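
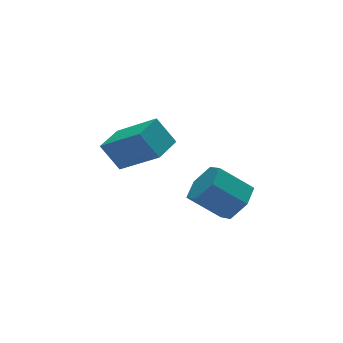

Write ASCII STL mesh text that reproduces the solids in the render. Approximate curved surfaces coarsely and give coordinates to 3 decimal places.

solid 
facet normal 0.661 -0.406 -0.631
outer loop
vertex 3.701 -2.195 -0.203
vertex 3.129 -2.005 -0.925
vertex 3.772 -1.375 -0.657
endloop
endfacet
facet normal 0.746 0.272 0.607
outer loop
vertex 3.701 -2.195 -0.203
vertex 3.772 -1.375 -0.657
vertex 2.643 -1.544 0.806
endloop
endfacet
facet normal 0.747 0.271 0.608
outer loop
vertex 2.643 -1.544 0.806
vertex 3.772 -1.375 -0.657
vertex 2.715 -0.724 0.352
endloop
endfacet
facet normal -0.661 0.407 0.631
outer loop
vertex 2.643 -1.544 0.806
vertex 2.715 -0.724 0.352
vertex 2.071 -1.355 0.085
endloop
endfacet
facet normal 0.661 -0.406 -0.631
outer loop
vertex 3.772 -1.375 -0.657
vertex 3.129 -2.005 -0.925
vertex 3.2 -1.185 -1.378
endloop
endfacet
facet normal 0.440 0.891 -0.114
outer loop
vertex 3.772 -1.375 -0.657
vertex 3.2 -1.185 -1.378
vertex 2.715 -0.724 0.352
endloop
endfacet
facet normal 0.439 0.891 -0.114
outer loop
vertex 2.715 -0.724 0.352
vertex 3.2 -1.185 -1.378
vertex 2.143 -0.535 -0.369
endloop
endfacet
facet normal -0.661 0.407 0.631
outer loop
vertex 2.715 -0.724 0.352
vertex 2.143 -0.535 -0.369
vertex 2.071 -1.355 0.085
endloop
endfacet
facet normal 0.661 -0.406 -0.631
outer loop
vertex 3.2 -1.185 -1.378
vertex 3.129 -2.005 -0.925
vertex 2.557 -1.816 -1.646
endloop
endfacet
facet normal -0.308 0.620 -0.722
outer loop
vertex 3.2 -1.185 -1.378
vertex 2.557 -1.816 -1.646
vertex 2.143 -0.535 -0.369
endloop
endfacet
facet normal -0.307 0.620 -0.722
outer loop
vertex 2.143 -0.535 -0.369
vertex 2.557 -1.816 -1.646
vertex 1.499 -1.165 -0.637
endloop
endfacet
facet normal -0.661 0.407 0.631
outer loop
vertex 2.143 -0.535 -0.369
vertex 1.499 -1.165 -0.637
vertex 2.071 -1.355 0.085
endloop
endfacet
facet normal 0.661 -0.407 -0.631
outer loop
vertex 2.557 -1.816 -1.646
vertex 3.129 -2.005 -0.925
vertex 2.485 -2.636 -1.192
endloop
endfacet
facet normal -0.746 -0.271 -0.608
outer loop
vertex 2.557 -1.816 -1.646
vertex 2.485 -2.636 -1.192
vertex 1.499 -1.165 -0.637
endloop
endfacet
facet normal -0.747 -0.271 -0.607
outer loop
vertex 1.499 -1.165 -0.637
vertex 2.485 -2.636 -1.192
vertex 1.428 -1.985 -0.183
endloop
endfacet
facet normal -0.661 0.406 0.631
outer loop
vertex 1.499 -1.165 -0.637
vertex 1.428 -1.985 -0.183
vertex 2.071 -1.355 0.085
endloop
endfacet
facet normal 0.661 -0.407 -0.631
outer loop
vertex 2.485 -2.636 -1.192
vertex 3.129 -2.005 -0.925
vertex 3.057 -2.825 -0.471
endloop
endfacet
facet normal -0.439 -0.891 0.115
outer loop
vertex 2.485 -2.636 -1.192
vertex 3.057 -2.825 -0.471
vertex 1.428 -1.985 -0.183
endloop
endfacet
facet normal -0.439 -0.891 0.114
outer loop
vertex 1.428 -1.985 -0.183
vertex 3.057 -2.825 -0.471
vertex 2.0 -2.175 0.538
endloop
endfacet
facet normal -0.661 0.406 0.631
outer loop
vertex 1.428 -1.985 -0.183
vertex 2.0 -2.175 0.538
vertex 2.071 -1.355 0.085
endloop
endfacet
facet normal 0.661 -0.407 -0.631
outer loop
vertex 3.057 -2.825 -0.471
vertex 3.129 -2.005 -0.925
vertex 3.701 -2.195 -0.203
endloop
endfacet
facet normal 0.307 -0.621 0.721
outer loop
vertex 3.057 -2.825 -0.471
vertex 3.701 -2.195 -0.203
vertex 2.0 -2.175 0.538
endloop
endfacet
facet normal 0.307 -0.620 0.722
outer loop
vertex 2.0 -2.175 0.538
vertex 3.701 -2.195 -0.203
vertex 2.643 -1.544 0.806
endloop
endfacet
facet normal -0.661 0.406 0.631
outer loop
vertex 2.0 -2.175 0.538
vertex 2.643 -1.544 0.806
vertex 2.071 -1.355 0.085
endloop
endfacet
facet normal -0.422 0.692 -0.585
outer loop
vertex -0.13 2.561 0.439
vertex 0.949 3.296 0.53
vertex 0.371 1.958 -0.636
endloop
endfacet
facet normal -0.824 -0.562 -0.069
outer loop
vertex 1.271 0.484 0.61
vertex -0.13 2.561 0.439
vertex 0.371 1.958 -0.636
endloop
endfacet
facet normal -0.423 0.692 -0.585
outer loop
vertex 0.371 1.958 -0.636
vertex 0.949 3.296 0.53
vertex 1.451 2.694 -0.545
endloop
endfacet
facet normal 0.377 -0.453 -0.808
outer loop
vertex 1.451 2.694 -0.545
vertex 1.271 0.484 0.61
vertex 0.371 1.958 -0.636
endloop
endfacet
facet normal -0.377 0.453 0.808
outer loop
vertex -0.13 2.561 0.439
vertex 1.849 1.822 1.776
vertex 0.949 3.296 0.53
endloop
endfacet
facet normal -0.824 -0.562 -0.070
outer loop
vertex 0.769 1.086 1.685
vertex -0.13 2.561 0.439
vertex 1.271 0.484 0.61
endloop
endfacet
facet normal -0.377 0.453 0.808
outer loop
vertex 0.769 1.086 1.685
vertex 1.849 1.822 1.776
vertex -0.13 2.561 0.439
endloop
endfacet
facet normal 0.824 0.562 0.070
outer loop
vertex 0.949 3.296 0.53
vertex 1.849 1.822 1.776
vertex 1.451 2.694 -0.545
endloop
endfacet
facet normal 0.377 -0.453 -0.808
outer loop
vertex 2.35 1.219 0.701
vertex 1.271 0.484 0.61
vertex 1.451 2.694 -0.545
endloop
endfacet
facet normal 0.825 0.561 0.069
outer loop
vertex 1.451 2.694 -0.545
vertex 1.849 1.822 1.776
vertex 2.35 1.219 0.701
endloop
endfacet
facet normal 0.422 -0.692 0.585
outer loop
vertex 2.35 1.219 0.701
vertex 0.769 1.086 1.685
vertex 1.271 0.484 0.61
endloop
endfacet
facet normal 0.422 -0.692 0.585
outer loop
vertex 1.849 1.822 1.776
vertex 0.769 1.086 1.685
vertex 2.35 1.219 0.701
endloop
endfacet

endsolid


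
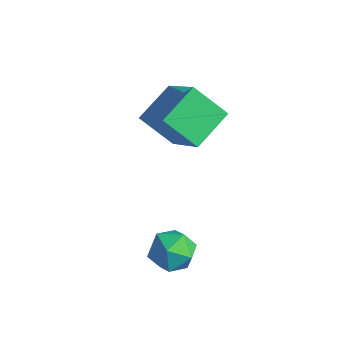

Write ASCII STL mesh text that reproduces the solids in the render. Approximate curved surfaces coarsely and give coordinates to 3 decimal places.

solid 
facet normal -0.640 -0.402 0.656
outer loop
vertex -2.069 1.221 0.614
vertex -2.295 2.547 1.206
vertex -3.613 1.543 -0.695
endloop
endfacet
facet normal 0.153 -0.902 -0.403
outer loop
vertex -2.705 2.113 -1.626
vertex -2.069 1.221 0.614
vertex -3.613 1.543 -0.695
endloop
endfacet
facet normal -0.640 -0.402 0.656
outer loop
vertex -3.613 1.543 -0.695
vertex -2.295 2.547 1.206
vertex -3.839 2.869 -0.103
endloop
endfacet
facet normal -0.753 0.157 -0.639
outer loop
vertex -3.839 2.869 -0.103
vertex -2.705 2.113 -1.626
vertex -3.613 1.543 -0.695
endloop
endfacet
facet normal 0.753 -0.157 0.639
outer loop
vertex -2.069 1.221 0.614
vertex -1.387 3.117 0.275
vertex -2.295 2.547 1.206
endloop
endfacet
facet normal 0.153 -0.902 -0.403
outer loop
vertex -1.161 1.791 -0.317
vertex -2.069 1.221 0.614
vertex -2.705 2.113 -1.626
endloop
endfacet
facet normal 0.753 -0.157 0.639
outer loop
vertex -1.161 1.791 -0.317
vertex -1.387 3.117 0.275
vertex -2.069 1.221 0.614
endloop
endfacet
facet normal -0.153 0.902 0.403
outer loop
vertex -2.295 2.547 1.206
vertex -1.387 3.117 0.275
vertex -3.839 2.869 -0.103
endloop
endfacet
facet normal -0.753 0.157 -0.639
outer loop
vertex -2.931 3.439 -1.034
vertex -2.705 2.113 -1.626
vertex -3.839 2.869 -0.103
endloop
endfacet
facet normal -0.153 0.902 0.403
outer loop
vertex -3.839 2.869 -0.103
vertex -1.387 3.117 0.275
vertex -2.931 3.439 -1.034
endloop
endfacet
facet normal 0.640 0.402 -0.656
outer loop
vertex -2.931 3.439 -1.034
vertex -1.161 1.791 -0.317
vertex -2.705 2.113 -1.626
endloop
endfacet
facet normal 0.640 0.402 -0.656
outer loop
vertex -1.387 3.117 0.275
vertex -1.161 1.791 -0.317
vertex -2.931 3.439 -1.034
endloop
endfacet
facet normal -0.839 0.443 -0.317
outer loop
vertex -0.185 0.228 -3.577
vertex -0.62 -0.331 -3.207
vertex -0.414 0.336 -2.819
endloop
endfacet
facet normal -0.317 0.921 -0.227
outer loop
vertex -0.185 0.228 -3.577
vertex -0.414 0.336 -2.819
vertex 0.327 0.535 -3.045
endloop
endfacet
facet normal 0.231 0.730 -0.644
outer loop
vertex -0.185 0.228 -3.577
vertex 0.327 0.535 -3.045
vertex 0.577 -0.01 -3.573
endloop
endfacet
facet normal 0.047 0.134 -0.990
outer loop
vertex -0.185 0.228 -3.577
vertex 0.577 -0.01 -3.573
vertex -0.008 -0.545 -3.673
endloop
endfacet
facet normal -0.615 -0.043 -0.788
outer loop
vertex -0.185 0.228 -3.577
vertex -0.008 -0.545 -3.673
vertex -0.62 -0.331 -3.207
endloop
endfacet
facet normal -0.100 0.886 0.453
outer loop
vertex 0.327 0.535 -3.045
vertex -0.414 0.336 -2.819
vertex 0.208 0.165 -2.347
endloop
endfacet
facet normal -0.945 0.113 0.308
outer loop
vertex -0.414 0.336 -2.819
vertex -0.62 -0.331 -3.207
vertex -0.377 -0.37 -2.447
endloop
endfacet
facet normal -0.582 -0.673 -0.456
outer loop
vertex -0.62 -0.331 -3.207
vertex -0.008 -0.545 -3.673
vertex -0.127 -0.915 -2.975
endloop
endfacet
facet normal 0.488 -0.387 -0.783
outer loop
vertex -0.008 -0.545 -3.673
vertex 0.577 -0.01 -3.573
vertex 0.614 -0.716 -3.201
endloop
endfacet
facet normal 0.787 0.576 -0.222
outer loop
vertex 0.577 -0.01 -3.573
vertex 0.327 0.535 -3.045
vertex 0.82 -0.049 -2.813
endloop
endfacet
facet normal -0.047 -0.134 0.990
outer loop
vertex 0.385 -0.608 -2.443
vertex 0.208 0.165 -2.347
vertex -0.377 -0.37 -2.447
endloop
endfacet
facet normal -0.231 -0.730 0.644
outer loop
vertex 0.385 -0.608 -2.443
vertex -0.377 -0.37 -2.447
vertex -0.127 -0.915 -2.975
endloop
endfacet
facet normal 0.317 -0.921 0.227
outer loop
vertex 0.385 -0.608 -2.443
vertex -0.127 -0.915 -2.975
vertex 0.614 -0.716 -3.201
endloop
endfacet
facet normal 0.839 -0.443 0.317
outer loop
vertex 0.385 -0.608 -2.443
vertex 0.614 -0.716 -3.201
vertex 0.82 -0.049 -2.813
endloop
endfacet
facet normal 0.615 0.043 0.788
outer loop
vertex 0.385 -0.608 -2.443
vertex 0.82 -0.049 -2.813
vertex 0.208 0.165 -2.347
endloop
endfacet
facet normal -0.488 0.387 0.783
outer loop
vertex -0.377 -0.37 -2.447
vertex 0.208 0.165 -2.347
vertex -0.414 0.336 -2.819
endloop
endfacet
facet normal -0.787 -0.576 0.222
outer loop
vertex -0.127 -0.915 -2.975
vertex -0.377 -0.37 -2.447
vertex -0.62 -0.331 -3.207
endloop
endfacet
facet normal 0.100 -0.886 -0.453
outer loop
vertex 0.614 -0.716 -3.201
vertex -0.127 -0.915 -2.975
vertex -0.008 -0.545 -3.673
endloop
endfacet
facet normal 0.945 -0.113 -0.308
outer loop
vertex 0.82 -0.049 -2.813
vertex 0.614 -0.716 -3.201
vertex 0.577 -0.01 -3.573
endloop
endfacet
facet normal 0.582 0.673 0.456
outer loop
vertex 0.208 0.165 -2.347
vertex 0.82 -0.049 -2.813
vertex 0.327 0.535 -3.045
endloop
endfacet

endsolid


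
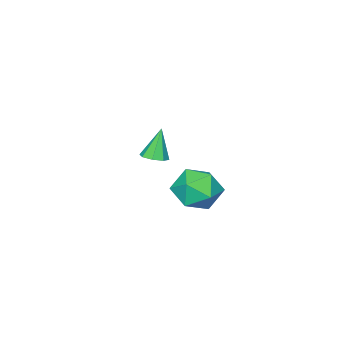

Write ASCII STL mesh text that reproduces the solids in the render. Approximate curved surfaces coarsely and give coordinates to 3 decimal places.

solid 
facet normal 0.339 0.063 -0.939
outer loop
vertex 2.075 0.202 3.332
vertex 1.638 -0.116 3.153
vertex 1.728 0.442 3.223
endloop
endfacet
facet normal 0.350 0.757 0.552
outer loop
vertex 2.075 0.202 3.332
vertex 1.728 0.442 3.223
vertex 1.162 -0.204 4.467
endloop
endfacet
facet normal 0.340 0.063 -0.938
outer loop
vertex 1.728 0.442 3.223
vertex 1.638 -0.116 3.153
vertex 1.328 0.355 3.072
endloop
endfacet
facet normal -0.315 0.893 0.320
outer loop
vertex 1.728 0.442 3.223
vertex 1.328 0.355 3.072
vertex 1.162 -0.204 4.467
endloop
endfacet
facet normal 0.339 0.062 -0.939
outer loop
vertex 1.328 0.355 3.072
vertex 1.638 -0.116 3.153
vertex 1.109 -0.008 2.969
endloop
endfacet
facet normal -0.864 0.494 0.095
outer loop
vertex 1.328 0.355 3.072
vertex 1.109 -0.008 2.969
vertex 1.162 -0.204 4.467
endloop
endfacet
facet normal 0.339 0.061 -0.939
outer loop
vertex 1.109 -0.008 2.969
vertex 1.638 -0.116 3.153
vertex 1.2 -0.435 2.974
endloop
endfacet
facet normal -0.978 -0.208 0.007
outer loop
vertex 1.109 -0.008 2.969
vertex 1.2 -0.435 2.974
vertex 1.162 -0.204 4.467
endloop
endfacet
facet normal 0.338 0.063 -0.939
outer loop
vertex 1.2 -0.435 2.974
vertex 1.638 -0.116 3.153
vertex 1.547 -0.675 3.083
endloop
endfacet
facet normal -0.588 -0.801 0.109
outer loop
vertex 1.2 -0.435 2.974
vertex 1.547 -0.675 3.083
vertex 1.162 -0.204 4.467
endloop
endfacet
facet normal 0.340 0.062 -0.938
outer loop
vertex 1.547 -0.675 3.083
vertex 1.638 -0.116 3.153
vertex 1.948 -0.588 3.234
endloop
endfacet
facet normal 0.075 -0.937 0.340
outer loop
vertex 1.547 -0.675 3.083
vertex 1.948 -0.588 3.234
vertex 1.162 -0.204 4.467
endloop
endfacet
facet normal 0.340 0.062 -0.938
outer loop
vertex 1.948 -0.588 3.234
vertex 1.638 -0.116 3.153
vertex 2.166 -0.225 3.337
endloop
endfacet
facet normal 0.626 -0.536 0.566
outer loop
vertex 1.948 -0.588 3.234
vertex 2.166 -0.225 3.337
vertex 1.162 -0.204 4.467
endloop
endfacet
facet normal 0.340 0.061 -0.939
outer loop
vertex 2.166 -0.225 3.337
vertex 1.638 -0.116 3.153
vertex 2.075 0.202 3.332
endloop
endfacet
facet normal 0.739 0.165 0.653
outer loop
vertex 2.166 -0.225 3.337
vertex 2.075 0.202 3.332
vertex 1.162 -0.204 4.467
endloop
endfacet
facet normal 0.341 0.666 0.663
outer loop
vertex -2.128 -0.716 -1.009
vertex -2.723 -1.255 -0.162
vertex -1.627 -1.578 -0.401
endloop
endfacet
facet normal 0.812 0.568 0.137
outer loop
vertex -2.128 -0.716 -1.009
vertex -1.627 -1.578 -0.401
vertex -1.477 -1.514 -1.557
endloop
endfacet
facet normal 0.490 0.728 -0.479
outer loop
vertex -2.128 -0.716 -1.009
vertex -1.477 -1.514 -1.557
vertex -2.479 -1.153 -2.032
endloop
endfacet
facet normal -0.180 0.925 -0.334
outer loop
vertex -2.128 -0.716 -1.009
vertex -2.479 -1.153 -2.032
vertex -3.25 -0.992 -1.17
endloop
endfacet
facet normal -0.272 0.887 0.373
outer loop
vertex -2.128 -0.716 -1.009
vertex -3.25 -0.992 -1.17
vertex -2.723 -1.255 -0.162
endloop
endfacet
facet normal 0.985 -0.125 0.121
outer loop
vertex -1.477 -1.514 -1.557
vertex -1.627 -1.578 -0.401
vertex -1.67 -2.548 -1.05
endloop
endfacet
facet normal 0.222 0.033 0.974
outer loop
vertex -1.627 -1.578 -0.401
vertex -2.723 -1.255 -0.162
vertex -2.441 -2.387 -0.188
endloop
endfacet
facet normal -0.770 0.391 0.504
outer loop
vertex -2.723 -1.255 -0.162
vertex -3.25 -0.992 -1.17
vertex -3.443 -2.026 -0.663
endloop
endfacet
facet normal -0.620 0.455 -0.639
outer loop
vertex -3.25 -0.992 -1.17
vertex -2.479 -1.153 -2.032
vertex -3.293 -1.962 -1.819
endloop
endfacet
facet normal 0.464 0.136 -0.875
outer loop
vertex -2.479 -1.153 -2.032
vertex -1.477 -1.514 -1.557
vertex -2.197 -2.285 -2.058
endloop
endfacet
facet normal 0.180 -0.925 0.334
outer loop
vertex -2.792 -2.824 -1.211
vertex -1.67 -2.548 -1.05
vertex -2.441 -2.387 -0.188
endloop
endfacet
facet normal -0.490 -0.728 0.479
outer loop
vertex -2.792 -2.824 -1.211
vertex -2.441 -2.387 -0.188
vertex -3.443 -2.026 -0.663
endloop
endfacet
facet normal -0.812 -0.568 -0.137
outer loop
vertex -2.792 -2.824 -1.211
vertex -3.443 -2.026 -0.663
vertex -3.293 -1.962 -1.819
endloop
endfacet
facet normal -0.341 -0.666 -0.663
outer loop
vertex -2.792 -2.824 -1.211
vertex -3.293 -1.962 -1.819
vertex -2.197 -2.285 -2.058
endloop
endfacet
facet normal 0.272 -0.887 -0.373
outer loop
vertex -2.792 -2.824 -1.211
vertex -2.197 -2.285 -2.058
vertex -1.67 -2.548 -1.05
endloop
endfacet
facet normal 0.620 -0.455 0.639
outer loop
vertex -2.441 -2.387 -0.188
vertex -1.67 -2.548 -1.05
vertex -1.627 -1.578 -0.401
endloop
endfacet
facet normal -0.464 -0.136 0.875
outer loop
vertex -3.443 -2.026 -0.663
vertex -2.441 -2.387 -0.188
vertex -2.723 -1.255 -0.162
endloop
endfacet
facet normal -0.985 0.125 -0.121
outer loop
vertex -3.293 -1.962 -1.819
vertex -3.443 -2.026 -0.663
vertex -3.25 -0.992 -1.17
endloop
endfacet
facet normal -0.222 -0.033 -0.974
outer loop
vertex -2.197 -2.285 -2.058
vertex -3.293 -1.962 -1.819
vertex -2.479 -1.153 -2.032
endloop
endfacet
facet normal 0.770 -0.391 -0.504
outer loop
vertex -1.67 -2.548 -1.05
vertex -2.197 -2.285 -2.058
vertex -1.477 -1.514 -1.557
endloop
endfacet

endsolid


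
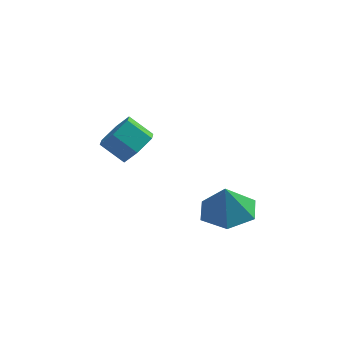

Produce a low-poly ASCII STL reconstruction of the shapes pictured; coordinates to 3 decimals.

solid 
facet normal 0.767 -0.190 -0.612
outer loop
vertex -2.516 -0.422 2.991
vertex -2.969 -0.292 2.383
vertex -2.573 0.288 2.699
endloop
endfacet
facet normal 0.637 0.337 0.694
outer loop
vertex -2.516 -0.422 2.991
vertex -2.573 0.288 2.699
vertex -3.338 -0.218 3.646
endloop
endfacet
facet normal 0.637 0.337 0.694
outer loop
vertex -3.338 -0.218 3.646
vertex -2.573 0.288 2.699
vertex -3.395 0.492 3.354
endloop
endfacet
facet normal -0.768 0.190 0.612
outer loop
vertex -3.338 -0.218 3.646
vertex -3.395 0.492 3.354
vertex -3.791 -0.088 3.037
endloop
endfacet
facet normal 0.768 -0.191 -0.612
outer loop
vertex -2.573 0.288 2.699
vertex -2.969 -0.292 2.383
vertex -3.026 0.418 2.09
endloop
endfacet
facet normal 0.254 0.967 0.018
outer loop
vertex -2.573 0.288 2.699
vertex -3.026 0.418 2.09
vertex -3.395 0.492 3.354
endloop
endfacet
facet normal 0.254 0.967 0.018
outer loop
vertex -3.395 0.492 3.354
vertex -3.026 0.418 2.09
vertex -3.848 0.622 2.745
endloop
endfacet
facet normal -0.768 0.190 0.612
outer loop
vertex -3.395 0.492 3.354
vertex -3.848 0.622 2.745
vertex -3.791 -0.088 3.037
endloop
endfacet
facet normal 0.768 -0.191 -0.612
outer loop
vertex -3.026 0.418 2.09
vertex -2.969 -0.292 2.383
vertex -3.422 -0.162 1.774
endloop
endfacet
facet normal -0.383 0.630 -0.676
outer loop
vertex -3.026 0.418 2.09
vertex -3.422 -0.162 1.774
vertex -3.848 0.622 2.745
endloop
endfacet
facet normal -0.383 0.630 -0.676
outer loop
vertex -3.848 0.622 2.745
vertex -3.422 -0.162 1.774
vertex -4.244 0.042 2.429
endloop
endfacet
facet normal -0.767 0.190 0.612
outer loop
vertex -3.848 0.622 2.745
vertex -4.244 0.042 2.429
vertex -3.791 -0.088 3.037
endloop
endfacet
facet normal 0.768 -0.190 -0.612
outer loop
vertex -3.422 -0.162 1.774
vertex -2.969 -0.292 2.383
vertex -3.365 -0.872 2.066
endloop
endfacet
facet normal -0.637 -0.337 -0.694
outer loop
vertex -3.422 -0.162 1.774
vertex -3.365 -0.872 2.066
vertex -4.244 0.042 2.429
endloop
endfacet
facet normal -0.637 -0.337 -0.694
outer loop
vertex -4.244 0.042 2.429
vertex -3.365 -0.872 2.066
vertex -4.187 -0.668 2.721
endloop
endfacet
facet normal -0.767 0.190 0.612
outer loop
vertex -4.244 0.042 2.429
vertex -4.187 -0.668 2.721
vertex -3.791 -0.088 3.037
endloop
endfacet
facet normal 0.768 -0.190 -0.612
outer loop
vertex -3.365 -0.872 2.066
vertex -2.969 -0.292 2.383
vertex -2.912 -1.002 2.675
endloop
endfacet
facet normal -0.254 -0.967 -0.018
outer loop
vertex -3.365 -0.872 2.066
vertex -2.912 -1.002 2.675
vertex -4.187 -0.668 2.721
endloop
endfacet
facet normal -0.254 -0.967 -0.018
outer loop
vertex -4.187 -0.668 2.721
vertex -2.912 -1.002 2.675
vertex -3.734 -0.798 3.33
endloop
endfacet
facet normal -0.768 0.191 0.612
outer loop
vertex -4.187 -0.668 2.721
vertex -3.734 -0.798 3.33
vertex -3.791 -0.088 3.037
endloop
endfacet
facet normal 0.767 -0.190 -0.612
outer loop
vertex -2.912 -1.002 2.675
vertex -2.969 -0.292 2.383
vertex -2.516 -0.422 2.991
endloop
endfacet
facet normal 0.383 -0.630 0.676
outer loop
vertex -2.912 -1.002 2.675
vertex -2.516 -0.422 2.991
vertex -3.734 -0.798 3.33
endloop
endfacet
facet normal 0.383 -0.630 0.676
outer loop
vertex -3.734 -0.798 3.33
vertex -2.516 -0.422 2.991
vertex -3.338 -0.218 3.646
endloop
endfacet
facet normal -0.768 0.191 0.612
outer loop
vertex -3.734 -0.798 3.33
vertex -3.338 -0.218 3.646
vertex -3.791 -0.088 3.037
endloop
endfacet
facet normal 0.074 0.152 -0.986
outer loop
vertex 1.081 -3.384 1.631
vertex 0.213 -2.951 1.633
vertex 1.016 -2.426 1.774
endloop
endfacet
facet normal 0.766 -0.044 0.642
outer loop
vertex 1.081 -3.384 1.631
vertex 1.016 -2.426 1.774
vertex 0.127 -3.129 2.787
endloop
endfacet
facet normal 0.074 0.152 -0.986
outer loop
vertex 1.016 -2.426 1.774
vertex 0.213 -2.951 1.633
vertex 0.148 -1.994 1.776
endloop
endfacet
facet normal 0.314 0.628 0.712
outer loop
vertex 1.016 -2.426 1.774
vertex 0.148 -1.994 1.776
vertex 0.127 -3.129 2.787
endloop
endfacet
facet normal 0.074 0.152 -0.986
outer loop
vertex 0.148 -1.994 1.776
vertex 0.213 -2.951 1.633
vertex -0.655 -2.519 1.635
endloop
endfacet
facet normal -0.494 0.583 0.644
outer loop
vertex 0.148 -1.994 1.776
vertex -0.655 -2.519 1.635
vertex 0.127 -3.129 2.787
endloop
endfacet
facet normal 0.073 0.151 -0.986
outer loop
vertex -0.655 -2.519 1.635
vertex 0.213 -2.951 1.633
vertex -0.591 -3.476 1.493
endloop
endfacet
facet normal -0.851 -0.132 0.508
outer loop
vertex -0.655 -2.519 1.635
vertex -0.591 -3.476 1.493
vertex 0.127 -3.129 2.787
endloop
endfacet
facet normal 0.073 0.151 -0.986
outer loop
vertex -0.591 -3.476 1.493
vertex 0.213 -2.951 1.633
vertex 0.278 -3.909 1.491
endloop
endfacet
facet normal -0.400 -0.805 0.438
outer loop
vertex -0.591 -3.476 1.493
vertex 0.278 -3.909 1.491
vertex 0.127 -3.129 2.787
endloop
endfacet
facet normal 0.073 0.151 -0.986
outer loop
vertex 0.278 -3.909 1.491
vertex 0.213 -2.951 1.633
vertex 1.081 -3.384 1.631
endloop
endfacet
facet normal 0.409 -0.760 0.505
outer loop
vertex 0.278 -3.909 1.491
vertex 1.081 -3.384 1.631
vertex 0.127 -3.129 2.787
endloop
endfacet

endsolid


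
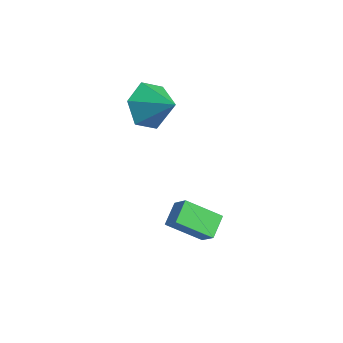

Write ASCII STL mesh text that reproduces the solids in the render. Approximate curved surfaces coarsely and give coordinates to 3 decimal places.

solid 
facet normal -0.641 0.053 -0.766
outer loop
vertex 0.158 0.969 -3.649
vertex 1.033 1.759 -4.326
vertex 0.518 0.27 -3.999
endloop
endfacet
facet normal -0.644 -0.581 0.498
outer loop
vertex 1.107 0.221 -3.294
vertex 0.158 0.969 -3.649
vertex 0.518 0.27 -3.999
endloop
endfacet
facet normal -0.641 0.053 -0.766
outer loop
vertex 0.518 0.27 -3.999
vertex 1.033 1.759 -4.326
vertex 1.393 1.061 -4.676
endloop
endfacet
facet normal 0.419 -0.812 -0.407
outer loop
vertex 1.393 1.061 -4.676
vertex 1.107 0.221 -3.294
vertex 0.518 0.27 -3.999
endloop
endfacet
facet normal -0.419 0.812 0.406
outer loop
vertex 0.158 0.969 -3.649
vertex 1.622 1.71 -3.621
vertex 1.033 1.759 -4.326
endloop
endfacet
facet normal -0.644 -0.581 0.497
outer loop
vertex 0.747 0.919 -2.944
vertex 0.158 0.969 -3.649
vertex 1.107 0.221 -3.294
endloop
endfacet
facet normal -0.419 0.812 0.407
outer loop
vertex 0.747 0.919 -2.944
vertex 1.622 1.71 -3.621
vertex 0.158 0.969 -3.649
endloop
endfacet
facet normal 0.644 0.581 -0.497
outer loop
vertex 1.033 1.759 -4.326
vertex 1.622 1.71 -3.621
vertex 1.393 1.061 -4.676
endloop
endfacet
facet normal 0.418 -0.812 -0.407
outer loop
vertex 1.982 1.011 -3.971
vertex 1.107 0.221 -3.294
vertex 1.393 1.061 -4.676
endloop
endfacet
facet normal 0.644 0.581 -0.497
outer loop
vertex 1.393 1.061 -4.676
vertex 1.622 1.71 -3.621
vertex 1.982 1.011 -3.971
endloop
endfacet
facet normal 0.641 -0.053 0.766
outer loop
vertex 1.982 1.011 -3.971
vertex 0.747 0.919 -2.944
vertex 1.107 0.221 -3.294
endloop
endfacet
facet normal 0.641 -0.053 0.766
outer loop
vertex 1.622 1.71 -3.621
vertex 0.747 0.919 -2.944
vertex 1.982 1.011 -3.971
endloop
endfacet
facet normal -0.810 -0.179 -0.558
outer loop
vertex -1.08 1.282 -0.875
vertex -1.604 1.407 -0.155
vertex -1.394 2.104 -0.683
endloop
endfacet
facet normal 0.826 0.407 -0.391
outer loop
vertex -1.08 1.282 -0.875
vertex -1.394 2.104 -0.683
vertex -0.576 1.633 0.555
endloop
endfacet
facet normal -0.810 -0.179 -0.558
outer loop
vertex -1.394 2.104 -0.683
vertex -1.604 1.407 -0.155
vertex -1.918 2.228 0.038
endloop
endfacet
facet normal 0.368 0.924 0.108
outer loop
vertex -1.394 2.104 -0.683
vertex -1.918 2.228 0.038
vertex -0.576 1.633 0.555
endloop
endfacet
facet normal -0.810 -0.178 -0.559
outer loop
vertex -1.918 2.228 0.038
vertex -1.604 1.407 -0.155
vertex -2.129 1.531 0.566
endloop
endfacet
facet normal -0.034 0.610 0.792
outer loop
vertex -1.918 2.228 0.038
vertex -2.129 1.531 0.566
vertex -0.576 1.633 0.555
endloop
endfacet
facet normal -0.810 -0.179 -0.559
outer loop
vertex -2.129 1.531 0.566
vertex -1.604 1.407 -0.155
vertex -1.815 0.71 0.374
endloop
endfacet
facet normal 0.021 -0.220 0.975
outer loop
vertex -2.129 1.531 0.566
vertex -1.815 0.71 0.374
vertex -0.576 1.633 0.555
endloop
endfacet
facet normal -0.810 -0.178 -0.558
outer loop
vertex -1.815 0.71 0.374
vertex -1.604 1.407 -0.155
vertex -1.291 0.585 -0.347
endloop
endfacet
facet normal 0.479 -0.737 0.476
outer loop
vertex -1.815 0.71 0.374
vertex -1.291 0.585 -0.347
vertex -0.576 1.633 0.555
endloop
endfacet
facet normal -0.810 -0.178 -0.559
outer loop
vertex -1.291 0.585 -0.347
vertex -1.604 1.407 -0.155
vertex -1.08 1.282 -0.875
endloop
endfacet
facet normal 0.882 -0.424 -0.207
outer loop
vertex -1.291 0.585 -0.347
vertex -1.08 1.282 -0.875
vertex -0.576 1.633 0.555
endloop
endfacet

endsolid


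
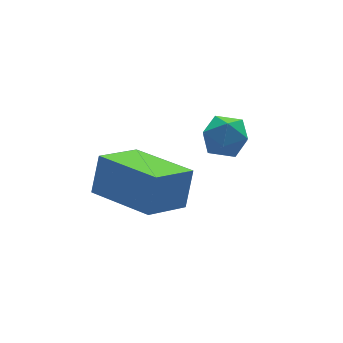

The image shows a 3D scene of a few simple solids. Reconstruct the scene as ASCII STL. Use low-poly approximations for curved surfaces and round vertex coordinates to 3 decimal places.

solid 
facet normal -0.882 -0.236 0.409
outer loop
vertex -1.941 0.655 0.643
vertex -2.494 2.262 0.379
vertex -2.297 0.38 -0.284
endloop
endfacet
facet normal 0.322 -0.934 0.154
outer loop
vertex -1.186 0.678 -0.799
vertex -1.941 0.655 0.643
vertex -2.297 0.38 -0.284
endloop
endfacet
facet normal -0.882 -0.236 0.409
outer loop
vertex -2.297 0.38 -0.284
vertex -2.494 2.262 0.379
vertex -2.85 1.987 -0.548
endloop
endfacet
facet normal -0.346 -0.267 -0.900
outer loop
vertex -2.85 1.987 -0.548
vertex -1.186 0.678 -0.799
vertex -2.297 0.38 -0.284
endloop
endfacet
facet normal 0.346 0.267 0.900
outer loop
vertex -1.941 0.655 0.643
vertex -1.383 2.56 -0.136
vertex -2.494 2.262 0.379
endloop
endfacet
facet normal 0.322 -0.934 0.154
outer loop
vertex -0.83 0.953 0.128
vertex -1.941 0.655 0.643
vertex -1.186 0.678 -0.799
endloop
endfacet
facet normal 0.346 0.267 0.900
outer loop
vertex -0.83 0.953 0.128
vertex -1.383 2.56 -0.136
vertex -1.941 0.655 0.643
endloop
endfacet
facet normal -0.322 0.934 -0.154
outer loop
vertex -2.494 2.262 0.379
vertex -1.383 2.56 -0.136
vertex -2.85 1.987 -0.548
endloop
endfacet
facet normal -0.346 -0.267 -0.900
outer loop
vertex -1.739 2.285 -1.063
vertex -1.186 0.678 -0.799
vertex -2.85 1.987 -0.548
endloop
endfacet
facet normal -0.322 0.934 -0.154
outer loop
vertex -2.85 1.987 -0.548
vertex -1.383 2.56 -0.136
vertex -1.739 2.285 -1.063
endloop
endfacet
facet normal 0.882 0.236 -0.409
outer loop
vertex -1.739 2.285 -1.063
vertex -0.83 0.953 0.128
vertex -1.186 0.678 -0.799
endloop
endfacet
facet normal 0.882 0.236 -0.409
outer loop
vertex -1.383 2.56 -0.136
vertex -0.83 0.953 0.128
vertex -1.739 2.285 -1.063
endloop
endfacet
facet normal -0.376 0.311 0.873
outer loop
vertex -0.126 1.723 0.58
vertex 0.362 1.463 0.883
vertex 0.397 2.06 0.685
endloop
endfacet
facet normal -0.556 0.756 0.345
outer loop
vertex -0.126 1.723 0.58
vertex 0.397 2.06 0.685
vertex 0.103 2.098 0.128
endloop
endfacet
facet normal -0.913 0.380 -0.147
outer loop
vertex -0.126 1.723 0.58
vertex 0.103 2.098 0.128
vertex -0.113 1.523 -0.018
endloop
endfacet
facet normal -0.952 -0.296 0.078
outer loop
vertex -0.126 1.723 0.58
vertex -0.113 1.523 -0.018
vertex 0.047 1.131 0.449
endloop
endfacet
facet normal -0.620 -0.338 0.708
outer loop
vertex -0.126 1.723 0.58
vertex 0.047 1.131 0.449
vertex 0.362 1.463 0.883
endloop
endfacet
facet normal 0.044 0.998 0.045
outer loop
vertex 0.103 2.098 0.128
vertex 0.397 2.06 0.685
vertex 0.733 2.069 0.151
endloop
endfacet
facet normal 0.337 0.279 0.899
outer loop
vertex 0.397 2.06 0.685
vertex 0.362 1.463 0.883
vertex 0.893 1.677 0.618
endloop
endfacet
facet normal -0.059 -0.772 0.633
outer loop
vertex 0.362 1.463 0.883
vertex 0.047 1.131 0.449
vertex 0.677 1.102 0.472
endloop
endfacet
facet normal -0.596 -0.704 -0.387
outer loop
vertex 0.047 1.131 0.449
vertex -0.113 1.523 -0.018
vertex 0.383 1.14 -0.085
endloop
endfacet
facet normal -0.532 0.391 -0.751
outer loop
vertex -0.113 1.523 -0.018
vertex 0.103 2.098 0.128
vertex 0.418 1.737 -0.283
endloop
endfacet
facet normal 0.952 0.296 -0.078
outer loop
vertex 0.906 1.477 0.02
vertex 0.733 2.069 0.151
vertex 0.893 1.677 0.618
endloop
endfacet
facet normal 0.913 -0.380 0.147
outer loop
vertex 0.906 1.477 0.02
vertex 0.893 1.677 0.618
vertex 0.677 1.102 0.472
endloop
endfacet
facet normal 0.556 -0.756 -0.345
outer loop
vertex 0.906 1.477 0.02
vertex 0.677 1.102 0.472
vertex 0.383 1.14 -0.085
endloop
endfacet
facet normal 0.376 -0.311 -0.873
outer loop
vertex 0.906 1.477 0.02
vertex 0.383 1.14 -0.085
vertex 0.418 1.737 -0.283
endloop
endfacet
facet normal 0.620 0.338 -0.708
outer loop
vertex 0.906 1.477 0.02
vertex 0.418 1.737 -0.283
vertex 0.733 2.069 0.151
endloop
endfacet
facet normal 0.596 0.704 0.387
outer loop
vertex 0.893 1.677 0.618
vertex 0.733 2.069 0.151
vertex 0.397 2.06 0.685
endloop
endfacet
facet normal 0.532 -0.391 0.751
outer loop
vertex 0.677 1.102 0.472
vertex 0.893 1.677 0.618
vertex 0.362 1.463 0.883
endloop
endfacet
facet normal -0.044 -0.998 -0.045
outer loop
vertex 0.383 1.14 -0.085
vertex 0.677 1.102 0.472
vertex 0.047 1.131 0.449
endloop
endfacet
facet normal -0.337 -0.279 -0.899
outer loop
vertex 0.418 1.737 -0.283
vertex 0.383 1.14 -0.085
vertex -0.113 1.523 -0.018
endloop
endfacet
facet normal 0.059 0.772 -0.633
outer loop
vertex 0.733 2.069 0.151
vertex 0.418 1.737 -0.283
vertex 0.103 2.098 0.128
endloop
endfacet

endsolid


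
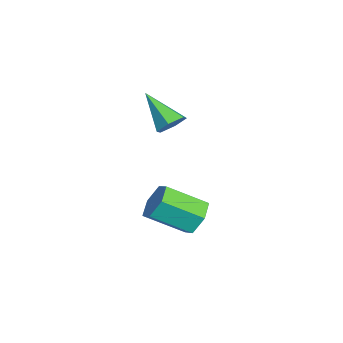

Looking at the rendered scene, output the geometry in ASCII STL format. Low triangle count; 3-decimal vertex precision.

solid 
facet normal 0.520 0.554 -0.650
outer loop
vertex -2.814 1.317 0.976
vertex -3.356 1.425 0.634
vertex -3.188 1.83 1.114
endloop
endfacet
facet normal 0.437 0.077 0.896
outer loop
vertex -2.814 1.317 0.976
vertex -3.188 1.83 1.114
vertex -4.244 0.475 1.746
endloop
endfacet
facet normal 0.518 0.556 -0.650
outer loop
vertex -3.188 1.83 1.114
vertex -3.356 1.425 0.634
vertex -3.731 1.937 0.773
endloop
endfacet
facet normal -0.337 0.601 0.725
outer loop
vertex -3.188 1.83 1.114
vertex -3.731 1.937 0.773
vertex -4.244 0.475 1.746
endloop
endfacet
facet normal 0.518 0.556 -0.650
outer loop
vertex -3.731 1.937 0.773
vertex -3.356 1.425 0.634
vertex -3.899 1.532 0.293
endloop
endfacet
facet normal -0.936 0.350 0.032
outer loop
vertex -3.731 1.937 0.773
vertex -3.899 1.532 0.293
vertex -4.244 0.475 1.746
endloop
endfacet
facet normal 0.518 0.556 -0.650
outer loop
vertex -3.899 1.532 0.293
vertex -3.356 1.425 0.634
vertex -3.524 1.02 0.154
endloop
endfacet
facet normal -0.761 -0.425 -0.490
outer loop
vertex -3.899 1.532 0.293
vertex -3.524 1.02 0.154
vertex -4.244 0.475 1.746
endloop
endfacet
facet normal 0.520 0.555 -0.650
outer loop
vertex -3.524 1.02 0.154
vertex -3.356 1.425 0.634
vertex -2.981 0.912 0.496
endloop
endfacet
facet normal 0.012 -0.948 -0.319
outer loop
vertex -3.524 1.02 0.154
vertex -2.981 0.912 0.496
vertex -4.244 0.475 1.746
endloop
endfacet
facet normal 0.520 0.555 -0.649
outer loop
vertex -2.981 0.912 0.496
vertex -3.356 1.425 0.634
vertex -2.814 1.317 0.976
endloop
endfacet
facet normal 0.612 -0.696 0.375
outer loop
vertex -2.981 0.912 0.496
vertex -2.814 1.317 0.976
vertex -4.244 0.475 1.746
endloop
endfacet
facet normal -0.044 0.859 -0.510
outer loop
vertex -1.541 2.591 -3.008
vertex -2.208 2.323 -3.402
vertex -2.286 2.737 -2.698
endloop
endfacet
facet normal 0.416 0.480 0.772
outer loop
vertex -1.541 2.591 -3.008
vertex -2.286 2.737 -2.698
vertex -1.464 1.105 -2.125
endloop
endfacet
facet normal 0.416 0.480 0.772
outer loop
vertex -1.464 1.105 -2.125
vertex -2.286 2.737 -2.698
vertex -2.209 1.251 -1.815
endloop
endfacet
facet normal 0.044 -0.859 0.511
outer loop
vertex -1.464 1.105 -2.125
vertex -2.209 1.251 -1.815
vertex -2.132 0.837 -2.518
endloop
endfacet
facet normal -0.045 0.859 -0.510
outer loop
vertex -2.286 2.737 -2.698
vertex -2.208 2.323 -3.402
vertex -2.953 2.469 -3.091
endloop
endfacet
facet normal -0.579 0.394 0.714
outer loop
vertex -2.286 2.737 -2.698
vertex -2.953 2.469 -3.091
vertex -2.209 1.251 -1.815
endloop
endfacet
facet normal -0.579 0.394 0.714
outer loop
vertex -2.209 1.251 -1.815
vertex -2.953 2.469 -3.091
vertex -2.876 0.983 -2.208
endloop
endfacet
facet normal 0.044 -0.859 0.511
outer loop
vertex -2.209 1.251 -1.815
vertex -2.876 0.983 -2.208
vertex -2.132 0.837 -2.518
endloop
endfacet
facet normal -0.045 0.859 -0.510
outer loop
vertex -2.953 2.469 -3.091
vertex -2.208 2.323 -3.402
vertex -2.876 2.055 -3.795
endloop
endfacet
facet normal -0.995 -0.086 -0.058
outer loop
vertex -2.953 2.469 -3.091
vertex -2.876 2.055 -3.795
vertex -2.876 0.983 -2.208
endloop
endfacet
facet normal -0.995 -0.086 -0.058
outer loop
vertex -2.876 0.983 -2.208
vertex -2.876 2.055 -3.795
vertex -2.799 0.569 -2.912
endloop
endfacet
facet normal 0.044 -0.859 0.510
outer loop
vertex -2.876 0.983 -2.208
vertex -2.799 0.569 -2.912
vertex -2.132 0.837 -2.518
endloop
endfacet
facet normal -0.044 0.859 -0.511
outer loop
vertex -2.876 2.055 -3.795
vertex -2.208 2.323 -3.402
vertex -2.131 1.909 -4.105
endloop
endfacet
facet normal -0.416 -0.480 -0.772
outer loop
vertex -2.876 2.055 -3.795
vertex -2.131 1.909 -4.105
vertex -2.799 0.569 -2.912
endloop
endfacet
facet normal -0.416 -0.480 -0.772
outer loop
vertex -2.799 0.569 -2.912
vertex -2.131 1.909 -4.105
vertex -2.054 0.423 -3.222
endloop
endfacet
facet normal 0.044 -0.859 0.510
outer loop
vertex -2.799 0.569 -2.912
vertex -2.054 0.423 -3.222
vertex -2.132 0.837 -2.518
endloop
endfacet
facet normal -0.044 0.859 -0.511
outer loop
vertex -2.131 1.909 -4.105
vertex -2.208 2.323 -3.402
vertex -1.464 2.177 -3.712
endloop
endfacet
facet normal 0.579 -0.394 -0.714
outer loop
vertex -2.131 1.909 -4.105
vertex -1.464 2.177 -3.712
vertex -2.054 0.423 -3.222
endloop
endfacet
facet normal 0.579 -0.394 -0.714
outer loop
vertex -2.054 0.423 -3.222
vertex -1.464 2.177 -3.712
vertex -1.387 0.691 -2.829
endloop
endfacet
facet normal 0.045 -0.859 0.510
outer loop
vertex -2.054 0.423 -3.222
vertex -1.387 0.691 -2.829
vertex -2.132 0.837 -2.518
endloop
endfacet
facet normal -0.044 0.859 -0.510
outer loop
vertex -1.464 2.177 -3.712
vertex -2.208 2.323 -3.402
vertex -1.541 2.591 -3.008
endloop
endfacet
facet normal 0.995 0.086 0.058
outer loop
vertex -1.464 2.177 -3.712
vertex -1.541 2.591 -3.008
vertex -1.387 0.691 -2.829
endloop
endfacet
facet normal 0.995 0.086 0.058
outer loop
vertex -1.387 0.691 -2.829
vertex -1.541 2.591 -3.008
vertex -1.464 1.105 -2.125
endloop
endfacet
facet normal 0.045 -0.859 0.510
outer loop
vertex -1.387 0.691 -2.829
vertex -1.464 1.105 -2.125
vertex -2.132 0.837 -2.518
endloop
endfacet

endsolid


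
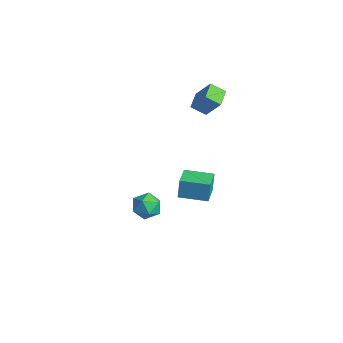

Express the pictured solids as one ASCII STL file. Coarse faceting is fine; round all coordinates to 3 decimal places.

solid 
facet normal -0.719 0.673 -0.173
outer loop
vertex -2.868 2.285 -3.403
vertex -1.6 3.616 -3.495
vertex -2.743 2.074 -4.74
endloop
endfacet
facet normal -0.689 -0.723 0.050
outer loop
vertex -1.6 1.004 -4.465
vertex -2.868 2.285 -3.403
vertex -2.743 2.074 -4.74
endloop
endfacet
facet normal -0.719 0.673 -0.173
outer loop
vertex -2.743 2.074 -4.74
vertex -1.6 3.616 -3.495
vertex -1.476 3.405 -4.833
endloop
endfacet
facet normal 0.091 -0.155 -0.984
outer loop
vertex -1.476 3.405 -4.833
vertex -1.6 1.004 -4.465
vertex -2.743 2.074 -4.74
endloop
endfacet
facet normal -0.091 0.155 0.984
outer loop
vertex -2.868 2.285 -3.403
vertex -0.457 2.546 -3.22
vertex -1.6 3.616 -3.495
endloop
endfacet
facet normal -0.689 -0.723 0.050
outer loop
vertex -1.724 1.215 -3.127
vertex -2.868 2.285 -3.403
vertex -1.6 1.004 -4.465
endloop
endfacet
facet normal -0.092 0.156 0.984
outer loop
vertex -1.724 1.215 -3.127
vertex -0.457 2.546 -3.22
vertex -2.868 2.285 -3.403
endloop
endfacet
facet normal 0.689 0.723 -0.050
outer loop
vertex -1.6 3.616 -3.495
vertex -0.457 2.546 -3.22
vertex -1.476 3.405 -4.833
endloop
endfacet
facet normal 0.092 -0.155 -0.984
outer loop
vertex -0.332 2.335 -4.557
vertex -1.6 1.004 -4.465
vertex -1.476 3.405 -4.833
endloop
endfacet
facet normal 0.689 0.723 -0.050
outer loop
vertex -1.476 3.405 -4.833
vertex -0.457 2.546 -3.22
vertex -0.332 2.335 -4.557
endloop
endfacet
facet normal 0.719 -0.673 0.173
outer loop
vertex -0.332 2.335 -4.557
vertex -1.724 1.215 -3.127
vertex -1.6 1.004 -4.465
endloop
endfacet
facet normal 0.719 -0.673 0.173
outer loop
vertex -0.457 2.546 -3.22
vertex -1.724 1.215 -3.127
vertex -0.332 2.335 -4.557
endloop
endfacet
facet normal -0.513 0.773 -0.372
outer loop
vertex 1.772 -2.985 -1.34
vertex 1.154 -3.045 -0.612
vertex 1.931 -2.492 -0.535
endloop
endfacet
facet normal 0.178 0.823 -0.539
outer loop
vertex 1.772 -2.985 -1.34
vertex 1.931 -2.492 -0.535
vertex 2.655 -2.937 -0.975
endloop
endfacet
facet normal 0.360 0.236 -0.902
outer loop
vertex 1.772 -2.985 -1.34
vertex 2.655 -2.937 -0.975
vertex 2.326 -3.765 -1.323
endloop
endfacet
facet normal -0.219 -0.176 -0.960
outer loop
vertex 1.772 -2.985 -1.34
vertex 2.326 -3.765 -1.323
vertex 1.398 -3.832 -1.099
endloop
endfacet
facet normal -0.759 0.156 -0.632
outer loop
vertex 1.772 -2.985 -1.34
vertex 1.398 -3.832 -1.099
vertex 1.154 -3.045 -0.612
endloop
endfacet
facet normal 0.553 0.831 0.069
outer loop
vertex 2.655 -2.937 -0.975
vertex 1.931 -2.492 -0.535
vertex 2.582 -2.968 -0.021
endloop
endfacet
facet normal -0.568 0.750 0.339
outer loop
vertex 1.931 -2.492 -0.535
vertex 1.154 -3.045 -0.612
vertex 1.654 -3.035 0.203
endloop
endfacet
facet normal -0.965 -0.249 -0.082
outer loop
vertex 1.154 -3.045 -0.612
vertex 1.398 -3.832 -1.099
vertex 1.325 -3.863 -0.145
endloop
endfacet
facet normal -0.091 -0.786 -0.612
outer loop
vertex 1.398 -3.832 -1.099
vertex 2.326 -3.765 -1.323
vertex 2.049 -4.308 -0.585
endloop
endfacet
facet normal 0.847 -0.119 -0.518
outer loop
vertex 2.326 -3.765 -1.323
vertex 2.655 -2.937 -0.975
vertex 2.826 -3.755 -0.508
endloop
endfacet
facet normal 0.219 0.176 0.960
outer loop
vertex 2.208 -3.815 0.22
vertex 2.582 -2.968 -0.021
vertex 1.654 -3.035 0.203
endloop
endfacet
facet normal -0.360 -0.236 0.902
outer loop
vertex 2.208 -3.815 0.22
vertex 1.654 -3.035 0.203
vertex 1.325 -3.863 -0.145
endloop
endfacet
facet normal -0.178 -0.823 0.539
outer loop
vertex 2.208 -3.815 0.22
vertex 1.325 -3.863 -0.145
vertex 2.049 -4.308 -0.585
endloop
endfacet
facet normal 0.513 -0.773 0.372
outer loop
vertex 2.208 -3.815 0.22
vertex 2.049 -4.308 -0.585
vertex 2.826 -3.755 -0.508
endloop
endfacet
facet normal 0.759 -0.156 0.632
outer loop
vertex 2.208 -3.815 0.22
vertex 2.826 -3.755 -0.508
vertex 2.582 -2.968 -0.021
endloop
endfacet
facet normal 0.091 0.786 0.612
outer loop
vertex 1.654 -3.035 0.203
vertex 2.582 -2.968 -0.021
vertex 1.931 -2.492 -0.535
endloop
endfacet
facet normal -0.847 0.119 0.518
outer loop
vertex 1.325 -3.863 -0.145
vertex 1.654 -3.035 0.203
vertex 1.154 -3.045 -0.612
endloop
endfacet
facet normal -0.553 -0.831 -0.069
outer loop
vertex 2.049 -4.308 -0.585
vertex 1.325 -3.863 -0.145
vertex 1.398 -3.832 -1.099
endloop
endfacet
facet normal 0.568 -0.750 -0.339
outer loop
vertex 2.826 -3.755 -0.508
vertex 2.049 -4.308 -0.585
vertex 2.326 -3.765 -1.323
endloop
endfacet
facet normal 0.965 0.249 0.082
outer loop
vertex 2.582 -2.968 -0.021
vertex 2.826 -3.755 -0.508
vertex 2.655 -2.937 -0.975
endloop
endfacet
facet normal -0.555 -0.240 -0.796
outer loop
vertex -1.825 2.029 3.16
vertex -2.627 2.931 3.447
vertex -1.255 2.731 2.551
endloop
endfacet
facet normal 0.647 -0.727 -0.232
outer loop
vertex -0.333 3.129 3.873
vertex -1.825 2.029 3.16
vertex -1.255 2.731 2.551
endloop
endfacet
facet normal -0.555 -0.240 -0.796
outer loop
vertex -1.255 2.731 2.551
vertex -2.627 2.931 3.447
vertex -2.057 3.632 2.838
endloop
endfacet
facet normal 0.523 0.644 -0.559
outer loop
vertex -2.057 3.632 2.838
vertex -0.333 3.129 3.873
vertex -1.255 2.731 2.551
endloop
endfacet
facet normal -0.523 -0.643 0.559
outer loop
vertex -1.825 2.029 3.16
vertex -1.705 3.329 4.769
vertex -2.627 2.931 3.447
endloop
endfacet
facet normal 0.647 -0.727 -0.232
outer loop
vertex -0.903 2.428 4.482
vertex -1.825 2.029 3.16
vertex -0.333 3.129 3.873
endloop
endfacet
facet normal -0.523 -0.644 0.559
outer loop
vertex -0.903 2.428 4.482
vertex -1.705 3.329 4.769
vertex -1.825 2.029 3.16
endloop
endfacet
facet normal -0.646 0.727 0.232
outer loop
vertex -2.627 2.931 3.447
vertex -1.705 3.329 4.769
vertex -2.057 3.632 2.838
endloop
endfacet
facet normal 0.523 0.643 -0.559
outer loop
vertex -1.135 4.031 4.16
vertex -0.333 3.129 3.873
vertex -2.057 3.632 2.838
endloop
endfacet
facet normal -0.647 0.726 0.232
outer loop
vertex -2.057 3.632 2.838
vertex -1.705 3.329 4.769
vertex -1.135 4.031 4.16
endloop
endfacet
facet normal 0.555 0.240 0.796
outer loop
vertex -1.135 4.031 4.16
vertex -0.903 2.428 4.482
vertex -0.333 3.129 3.873
endloop
endfacet
facet normal 0.555 0.240 0.796
outer loop
vertex -1.705 3.329 4.769
vertex -0.903 2.428 4.482
vertex -1.135 4.031 4.16
endloop
endfacet

endsolid


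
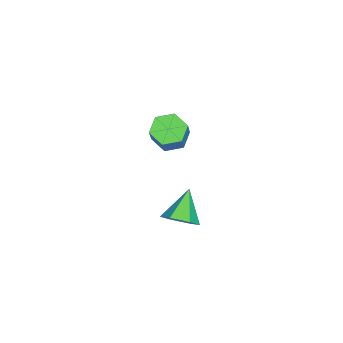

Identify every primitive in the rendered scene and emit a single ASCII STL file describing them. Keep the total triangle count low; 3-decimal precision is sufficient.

solid 
facet normal 0.750 -0.076 -0.657
outer loop
vertex 4.963 1.31 3.644
vertex 4.5 0.79 3.175
vertex 4.466 1.618 3.041
endloop
endfacet
facet normal -0.042 0.875 0.482
outer loop
vertex 4.963 1.31 3.644
vertex 4.466 1.618 3.041
vertex 3.3 0.91 4.225
endloop
endfacet
facet normal 0.750 -0.076 -0.657
outer loop
vertex 4.466 1.618 3.041
vertex 4.5 0.79 3.175
vertex 4.003 1.098 2.572
endloop
endfacet
facet normal -0.643 0.743 -0.189
outer loop
vertex 4.466 1.618 3.041
vertex 4.003 1.098 2.572
vertex 3.3 0.91 4.225
endloop
endfacet
facet normal 0.750 -0.075 -0.657
outer loop
vertex 4.003 1.098 2.572
vertex 4.5 0.79 3.175
vertex 4.037 0.269 2.705
endloop
endfacet
facet normal -0.911 -0.101 -0.399
outer loop
vertex 4.003 1.098 2.572
vertex 4.037 0.269 2.705
vertex 3.3 0.91 4.225
endloop
endfacet
facet normal 0.750 -0.075 -0.657
outer loop
vertex 4.037 0.269 2.705
vertex 4.5 0.79 3.175
vertex 4.534 -0.039 3.308
endloop
endfacet
facet normal -0.579 -0.813 0.062
outer loop
vertex 4.037 0.269 2.705
vertex 4.534 -0.039 3.308
vertex 3.3 0.91 4.225
endloop
endfacet
facet normal 0.750 -0.075 -0.657
outer loop
vertex 4.534 -0.039 3.308
vertex 4.5 0.79 3.175
vertex 4.997 0.482 3.778
endloop
endfacet
facet normal 0.021 -0.680 0.733
outer loop
vertex 4.534 -0.039 3.308
vertex 4.997 0.482 3.778
vertex 3.3 0.91 4.225
endloop
endfacet
facet normal 0.750 -0.076 -0.657
outer loop
vertex 4.997 0.482 3.778
vertex 4.5 0.79 3.175
vertex 4.963 1.31 3.644
endloop
endfacet
facet normal 0.290 0.164 0.943
outer loop
vertex 4.997 0.482 3.778
vertex 4.963 1.31 3.644
vertex 3.3 0.91 4.225
endloop
endfacet
facet normal -0.582 -0.076 -0.809
outer loop
vertex -1.023 -0.301 2.9
vertex -1.419 -0.981 3.249
vertex -1.72 -0.188 3.391
endloop
endfacet
facet normal 0.063 0.988 -0.137
outer loop
vertex -1.023 -0.301 2.9
vertex -1.72 -0.188 3.391
vertex -0.085 -0.18 4.203
endloop
endfacet
facet normal 0.064 0.988 -0.139
outer loop
vertex -0.085 -0.18 4.203
vertex -1.72 -0.188 3.391
vertex -0.782 -0.066 4.694
endloop
endfacet
facet normal 0.582 0.075 0.809
outer loop
vertex -0.085 -0.18 4.203
vertex -0.782 -0.066 4.694
vertex -0.481 -0.859 4.551
endloop
endfacet
facet normal -0.583 -0.076 -0.809
outer loop
vertex -1.72 -0.188 3.391
vertex -1.419 -0.981 3.249
vertex -2.116 -0.867 3.74
endloop
endfacet
facet normal -0.670 0.609 0.425
outer loop
vertex -1.72 -0.188 3.391
vertex -2.116 -0.867 3.74
vertex -0.782 -0.066 4.694
endloop
endfacet
facet normal -0.670 0.608 0.426
outer loop
vertex -0.782 -0.066 4.694
vertex -2.116 -0.867 3.74
vertex -1.178 -0.746 5.043
endloop
endfacet
facet normal 0.583 0.076 0.809
outer loop
vertex -0.782 -0.066 4.694
vertex -1.178 -0.746 5.043
vertex -0.481 -0.859 4.551
endloop
endfacet
facet normal -0.582 -0.075 -0.809
outer loop
vertex -2.116 -0.867 3.74
vertex -1.419 -0.981 3.249
vertex -1.815 -1.66 3.597
endloop
endfacet
facet normal -0.734 -0.380 0.563
outer loop
vertex -2.116 -0.867 3.74
vertex -1.815 -1.66 3.597
vertex -1.178 -0.746 5.043
endloop
endfacet
facet normal -0.734 -0.380 0.563
outer loop
vertex -1.178 -0.746 5.043
vertex -1.815 -1.66 3.597
vertex -0.877 -1.539 4.9
endloop
endfacet
facet normal 0.583 0.076 0.809
outer loop
vertex -1.178 -0.746 5.043
vertex -0.877 -1.539 4.9
vertex -0.481 -0.859 4.551
endloop
endfacet
facet normal -0.582 -0.075 -0.809
outer loop
vertex -1.815 -1.66 3.597
vertex -1.419 -0.981 3.249
vertex -1.118 -1.774 3.106
endloop
endfacet
facet normal -0.064 -0.988 0.138
outer loop
vertex -1.815 -1.66 3.597
vertex -1.118 -1.774 3.106
vertex -0.877 -1.539 4.9
endloop
endfacet
facet normal -0.063 -0.988 0.138
outer loop
vertex -0.877 -1.539 4.9
vertex -1.118 -1.774 3.106
vertex -0.18 -1.652 4.409
endloop
endfacet
facet normal 0.582 0.076 0.809
outer loop
vertex -0.877 -1.539 4.9
vertex -0.18 -1.652 4.409
vertex -0.481 -0.859 4.551
endloop
endfacet
facet normal -0.583 -0.076 -0.809
outer loop
vertex -1.118 -1.774 3.106
vertex -1.419 -0.981 3.249
vertex -0.722 -1.094 2.757
endloop
endfacet
facet normal 0.670 -0.608 -0.425
outer loop
vertex -1.118 -1.774 3.106
vertex -0.722 -1.094 2.757
vertex -0.18 -1.652 4.409
endloop
endfacet
facet normal 0.669 -0.609 -0.425
outer loop
vertex -0.18 -1.652 4.409
vertex -0.722 -1.094 2.757
vertex 0.216 -0.973 4.06
endloop
endfacet
facet normal 0.583 0.076 0.809
outer loop
vertex -0.18 -1.652 4.409
vertex 0.216 -0.973 4.06
vertex -0.481 -0.859 4.551
endloop
endfacet
facet normal -0.583 -0.076 -0.809
outer loop
vertex -0.722 -1.094 2.757
vertex -1.419 -0.981 3.249
vertex -1.023 -0.301 2.9
endloop
endfacet
facet normal 0.734 0.380 -0.563
outer loop
vertex -0.722 -1.094 2.757
vertex -1.023 -0.301 2.9
vertex 0.216 -0.973 4.06
endloop
endfacet
facet normal 0.734 0.380 -0.563
outer loop
vertex 0.216 -0.973 4.06
vertex -1.023 -0.301 2.9
vertex -0.085 -0.18 4.203
endloop
endfacet
facet normal 0.582 0.075 0.809
outer loop
vertex 0.216 -0.973 4.06
vertex -0.085 -0.18 4.203
vertex -0.481 -0.859 4.551
endloop
endfacet

endsolid


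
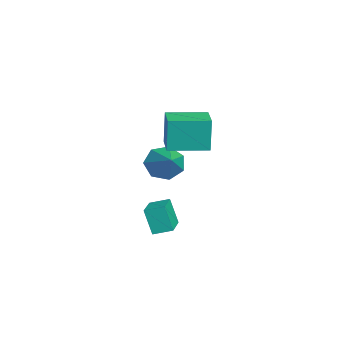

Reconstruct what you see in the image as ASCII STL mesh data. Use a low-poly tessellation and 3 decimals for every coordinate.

solid 
facet normal -0.838 -0.098 -0.537
outer loop
vertex -4.196 1.759 0.205
vertex -4.711 1.576 1.042
vertex -4.531 2.455 0.6
endloop
endfacet
facet normal 0.709 0.574 -0.410
outer loop
vertex -4.196 1.759 0.205
vertex -4.531 2.455 0.6
vertex -3.129 1.764 2.058
endloop
endfacet
facet normal -0.837 -0.099 -0.538
outer loop
vertex -4.531 2.455 0.6
vertex -4.711 1.576 1.042
vertex -5.003 2.49 1.328
endloop
endfacet
facet normal 0.305 0.940 0.152
outer loop
vertex -4.531 2.455 0.6
vertex -5.003 2.49 1.328
vertex -3.129 1.764 2.058
endloop
endfacet
facet normal -0.837 -0.099 -0.538
outer loop
vertex -5.003 2.49 1.328
vertex -4.711 1.576 1.042
vertex -5.255 1.836 1.84
endloop
endfacet
facet normal -0.058 0.629 0.775
outer loop
vertex -5.003 2.49 1.328
vertex -5.255 1.836 1.84
vertex -3.129 1.764 2.058
endloop
endfacet
facet normal -0.837 -0.099 -0.538
outer loop
vertex -5.255 1.836 1.84
vertex -4.711 1.576 1.042
vertex -5.098 0.988 1.752
endloop
endfacet
facet normal -0.105 -0.122 0.987
outer loop
vertex -5.255 1.836 1.84
vertex -5.098 0.988 1.752
vertex -3.129 1.764 2.058
endloop
endfacet
facet normal -0.837 -0.098 -0.538
outer loop
vertex -5.098 0.988 1.752
vertex -4.711 1.576 1.042
vertex -4.65 0.582 1.129
endloop
endfacet
facet normal 0.198 -0.750 0.631
outer loop
vertex -5.098 0.988 1.752
vertex -4.65 0.582 1.129
vertex -3.129 1.764 2.058
endloop
endfacet
facet normal -0.837 -0.098 -0.538
outer loop
vertex -4.65 0.582 1.129
vertex -4.711 1.576 1.042
vertex -4.248 0.925 0.441
endloop
endfacet
facet normal 0.623 -0.782 -0.026
outer loop
vertex -4.65 0.582 1.129
vertex -4.248 0.925 0.441
vertex -3.129 1.764 2.058
endloop
endfacet
facet normal -0.838 -0.100 -0.537
outer loop
vertex -4.248 0.925 0.441
vertex -4.711 1.576 1.042
vertex -4.196 1.759 0.205
endloop
endfacet
facet normal 0.851 -0.192 -0.489
outer loop
vertex -4.248 0.925 0.441
vertex -4.196 1.759 0.205
vertex -3.129 1.764 2.058
endloop
endfacet
facet normal -0.995 -0.011 -0.097
outer loop
vertex -3.737 1.523 4.85
vertex -3.751 3.491 4.771
vertex -3.562 1.453 3.07
endloop
endfacet
facet normal 0.007 -0.999 0.040
outer loop
vertex -2.149 1.469 3.209
vertex -3.737 1.523 4.85
vertex -3.562 1.453 3.07
endloop
endfacet
facet normal -0.995 -0.011 -0.097
outer loop
vertex -3.562 1.453 3.07
vertex -3.751 3.491 4.771
vertex -3.576 3.422 2.991
endloop
endfacet
facet normal 0.098 -0.039 -0.994
outer loop
vertex -3.576 3.422 2.991
vertex -2.149 1.469 3.209
vertex -3.562 1.453 3.07
endloop
endfacet
facet normal -0.098 0.039 0.994
outer loop
vertex -3.737 1.523 4.85
vertex -2.338 3.507 4.91
vertex -3.751 3.491 4.771
endloop
endfacet
facet normal 0.007 -0.999 0.039
outer loop
vertex -2.324 1.538 4.989
vertex -3.737 1.523 4.85
vertex -2.149 1.469 3.209
endloop
endfacet
facet normal -0.098 0.039 0.994
outer loop
vertex -2.324 1.538 4.989
vertex -2.338 3.507 4.91
vertex -3.737 1.523 4.85
endloop
endfacet
facet normal -0.007 0.999 -0.039
outer loop
vertex -3.751 3.491 4.771
vertex -2.338 3.507 4.91
vertex -3.576 3.422 2.991
endloop
endfacet
facet normal 0.098 -0.039 -0.994
outer loop
vertex -2.163 3.437 3.13
vertex -2.149 1.469 3.209
vertex -3.576 3.422 2.991
endloop
endfacet
facet normal -0.007 0.999 -0.040
outer loop
vertex -3.576 3.422 2.991
vertex -2.338 3.507 4.91
vertex -2.163 3.437 3.13
endloop
endfacet
facet normal 0.995 0.011 0.097
outer loop
vertex -2.163 3.437 3.13
vertex -2.324 1.538 4.989
vertex -2.149 1.469 3.209
endloop
endfacet
facet normal 0.995 0.011 0.097
outer loop
vertex -2.338 3.507 4.91
vertex -2.324 1.538 4.989
vertex -2.163 3.437 3.13
endloop
endfacet
facet normal -0.945 0.233 -0.227
outer loop
vertex 0.256 0.511 1.243
vertex 0.406 1.395 1.527
vertex 0.645 0.853 -0.025
endloop
endfacet
facet normal -0.160 -0.940 -0.302
outer loop
vertex 2.054 0.505 0.313
vertex 0.256 0.511 1.243
vertex 0.645 0.853 -0.025
endloop
endfacet
facet normal -0.945 0.233 -0.227
outer loop
vertex 0.645 0.853 -0.025
vertex 0.406 1.395 1.527
vertex 0.795 1.736 0.258
endloop
endfacet
facet normal 0.284 0.249 -0.926
outer loop
vertex 0.795 1.736 0.258
vertex 2.054 0.505 0.313
vertex 0.645 0.853 -0.025
endloop
endfacet
facet normal -0.284 -0.249 0.926
outer loop
vertex 0.256 0.511 1.243
vertex 1.815 1.047 1.865
vertex 0.406 1.395 1.527
endloop
endfacet
facet normal -0.159 -0.940 -0.301
outer loop
vertex 1.665 0.164 1.582
vertex 0.256 0.511 1.243
vertex 2.054 0.505 0.313
endloop
endfacet
facet normal -0.284 -0.249 0.926
outer loop
vertex 1.665 0.164 1.582
vertex 1.815 1.047 1.865
vertex 0.256 0.511 1.243
endloop
endfacet
facet normal 0.160 0.940 0.302
outer loop
vertex 0.406 1.395 1.527
vertex 1.815 1.047 1.865
vertex 0.795 1.736 0.258
endloop
endfacet
facet normal 0.284 0.249 -0.926
outer loop
vertex 2.204 1.389 0.597
vertex 2.054 0.505 0.313
vertex 0.795 1.736 0.258
endloop
endfacet
facet normal 0.159 0.940 0.302
outer loop
vertex 0.795 1.736 0.258
vertex 1.815 1.047 1.865
vertex 2.204 1.389 0.597
endloop
endfacet
facet normal 0.945 -0.233 0.227
outer loop
vertex 2.204 1.389 0.597
vertex 1.665 0.164 1.582
vertex 2.054 0.505 0.313
endloop
endfacet
facet normal 0.945 -0.233 0.227
outer loop
vertex 1.815 1.047 1.865
vertex 1.665 0.164 1.582
vertex 2.204 1.389 0.597
endloop
endfacet

endsolid


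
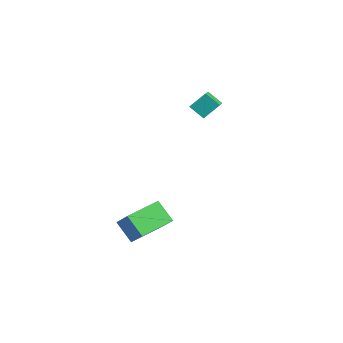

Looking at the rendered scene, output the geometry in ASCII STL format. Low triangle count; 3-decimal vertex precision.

solid 
facet normal -0.671 -0.003 -0.742
outer loop
vertex -2.403 -1.742 -2.96
vertex -2.66 0.067 -2.736
vertex -1.427 -1.493 -3.844
endloop
endfacet
facet normal 0.140 -0.983 -0.122
outer loop
vertex -0.34 -1.487 -2.644
vertex -2.403 -1.742 -2.96
vertex -1.427 -1.493 -3.844
endloop
endfacet
facet normal -0.671 -0.004 -0.741
outer loop
vertex -1.427 -1.493 -3.844
vertex -2.66 0.067 -2.736
vertex -1.685 0.315 -3.621
endloop
endfacet
facet normal 0.728 0.185 -0.660
outer loop
vertex -1.685 0.315 -3.621
vertex -0.34 -1.487 -2.644
vertex -1.427 -1.493 -3.844
endloop
endfacet
facet normal -0.728 -0.185 0.660
outer loop
vertex -2.403 -1.742 -2.96
vertex -1.573 0.073 -1.536
vertex -2.66 0.067 -2.736
endloop
endfacet
facet normal 0.140 -0.983 -0.121
outer loop
vertex -1.315 -1.735 -1.759
vertex -2.403 -1.742 -2.96
vertex -0.34 -1.487 -2.644
endloop
endfacet
facet normal -0.728 -0.185 0.660
outer loop
vertex -1.315 -1.735 -1.759
vertex -1.573 0.073 -1.536
vertex -2.403 -1.742 -2.96
endloop
endfacet
facet normal -0.140 0.983 0.122
outer loop
vertex -2.66 0.067 -2.736
vertex -1.573 0.073 -1.536
vertex -1.685 0.315 -3.621
endloop
endfacet
facet normal 0.728 0.185 -0.660
outer loop
vertex -0.597 0.322 -2.42
vertex -0.34 -1.487 -2.644
vertex -1.685 0.315 -3.621
endloop
endfacet
facet normal -0.141 0.983 0.122
outer loop
vertex -1.685 0.315 -3.621
vertex -1.573 0.073 -1.536
vertex -0.597 0.322 -2.42
endloop
endfacet
facet normal 0.672 0.004 0.741
outer loop
vertex -0.597 0.322 -2.42
vertex -1.315 -1.735 -1.759
vertex -0.34 -1.487 -2.644
endloop
endfacet
facet normal 0.671 0.004 0.742
outer loop
vertex -1.573 0.073 -1.536
vertex -1.315 -1.735 -1.759
vertex -0.597 0.322 -2.42
endloop
endfacet
facet normal -0.692 0.560 -0.456
outer loop
vertex -3.616 4.009 3.677
vertex -2.936 4.397 3.122
vertex -3.77 3.214 2.934
endloop
endfacet
facet normal -0.708 -0.404 0.579
outer loop
vertex -3.064 2.643 3.398
vertex -3.616 4.009 3.677
vertex -3.77 3.214 2.934
endloop
endfacet
facet normal -0.692 0.560 -0.455
outer loop
vertex -3.77 3.214 2.934
vertex -2.936 4.397 3.122
vertex -3.09 3.602 2.378
endloop
endfacet
facet normal -0.140 -0.723 -0.676
outer loop
vertex -3.09 3.602 2.378
vertex -3.064 2.643 3.398
vertex -3.77 3.214 2.934
endloop
endfacet
facet normal 0.140 0.723 0.677
outer loop
vertex -3.616 4.009 3.677
vertex -2.23 3.826 3.586
vertex -2.936 4.397 3.122
endloop
endfacet
facet normal -0.708 -0.404 0.579
outer loop
vertex -2.91 3.438 4.142
vertex -3.616 4.009 3.677
vertex -3.064 2.643 3.398
endloop
endfacet
facet normal 0.140 0.723 0.676
outer loop
vertex -2.91 3.438 4.142
vertex -2.23 3.826 3.586
vertex -3.616 4.009 3.677
endloop
endfacet
facet normal 0.708 0.405 -0.579
outer loop
vertex -2.936 4.397 3.122
vertex -2.23 3.826 3.586
vertex -3.09 3.602 2.378
endloop
endfacet
facet normal -0.139 -0.723 -0.676
outer loop
vertex -2.384 3.031 2.843
vertex -3.064 2.643 3.398
vertex -3.09 3.602 2.378
endloop
endfacet
facet normal 0.708 0.404 -0.579
outer loop
vertex -3.09 3.602 2.378
vertex -2.23 3.826 3.586
vertex -2.384 3.031 2.843
endloop
endfacet
facet normal 0.692 -0.560 0.456
outer loop
vertex -2.384 3.031 2.843
vertex -2.91 3.438 4.142
vertex -3.064 2.643 3.398
endloop
endfacet
facet normal 0.692 -0.560 0.456
outer loop
vertex -2.23 3.826 3.586
vertex -2.91 3.438 4.142
vertex -2.384 3.031 2.843
endloop
endfacet

endsolid


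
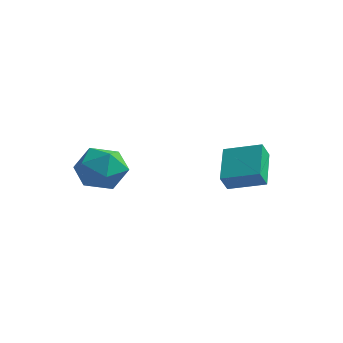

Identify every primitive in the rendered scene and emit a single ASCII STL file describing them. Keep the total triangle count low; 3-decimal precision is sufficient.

solid 
facet normal -0.437 0.719 0.540
outer loop
vertex 1.085 2.02 -0.991
vertex 2.543 2.602 -0.588
vertex 1.072 2.537 -1.69
endloop
endfacet
facet normal -0.900 -0.359 -0.249
outer loop
vertex 1.897 1.178 -2.712
vertex 1.085 2.02 -0.991
vertex 1.072 2.537 -1.69
endloop
endfacet
facet normal -0.436 0.720 0.540
outer loop
vertex 1.072 2.537 -1.69
vertex 2.543 2.602 -0.588
vertex 2.529 3.119 -1.288
endloop
endfacet
facet normal -0.016 0.595 -0.804
outer loop
vertex 2.529 3.119 -1.288
vertex 1.897 1.178 -2.712
vertex 1.072 2.537 -1.69
endloop
endfacet
facet normal 0.015 -0.595 0.804
outer loop
vertex 1.085 2.02 -0.991
vertex 3.368 1.243 -1.61
vertex 2.543 2.602 -0.588
endloop
endfacet
facet normal -0.899 -0.360 -0.248
outer loop
vertex 1.911 0.661 -2.012
vertex 1.085 2.02 -0.991
vertex 1.897 1.178 -2.712
endloop
endfacet
facet normal 0.016 -0.594 0.804
outer loop
vertex 1.911 0.661 -2.012
vertex 3.368 1.243 -1.61
vertex 1.085 2.02 -0.991
endloop
endfacet
facet normal 0.900 0.360 0.248
outer loop
vertex 2.543 2.602 -0.588
vertex 3.368 1.243 -1.61
vertex 2.529 3.119 -1.288
endloop
endfacet
facet normal -0.015 0.595 -0.804
outer loop
vertex 3.355 1.76 -2.309
vertex 1.897 1.178 -2.712
vertex 2.529 3.119 -1.288
endloop
endfacet
facet normal 0.899 0.359 0.249
outer loop
vertex 2.529 3.119 -1.288
vertex 3.368 1.243 -1.61
vertex 3.355 1.76 -2.309
endloop
endfacet
facet normal 0.437 -0.720 -0.540
outer loop
vertex 3.355 1.76 -2.309
vertex 1.911 0.661 -2.012
vertex 1.897 1.178 -2.712
endloop
endfacet
facet normal 0.436 -0.719 -0.540
outer loop
vertex 3.368 1.243 -1.61
vertex 1.911 0.661 -2.012
vertex 3.355 1.76 -2.309
endloop
endfacet
facet normal -0.478 0.610 0.632
outer loop
vertex -2.965 -0.894 -1.606
vertex -2.695 -1.618 -0.703
vertex -1.957 -0.735 -0.998
endloop
endfacet
facet normal -0.204 0.975 0.084
outer loop
vertex -2.965 -0.894 -1.606
vertex -1.957 -0.735 -0.998
vertex -1.959 -0.634 -2.181
endloop
endfacet
facet normal -0.479 0.709 -0.518
outer loop
vertex -2.965 -0.894 -1.606
vertex -1.959 -0.634 -2.181
vertex -2.698 -1.454 -2.619
endloop
endfacet
facet normal -0.923 0.177 -0.341
outer loop
vertex -2.965 -0.894 -1.606
vertex -2.698 -1.454 -2.619
vertex -3.153 -2.063 -1.705
endloop
endfacet
facet normal -0.922 0.117 0.369
outer loop
vertex -2.965 -0.894 -1.606
vertex -3.153 -2.063 -1.705
vertex -2.695 -1.618 -0.703
endloop
endfacet
facet normal 0.500 0.863 0.073
outer loop
vertex -1.959 -0.634 -2.181
vertex -1.957 -0.735 -0.998
vertex -1.067 -1.197 -1.635
endloop
endfacet
facet normal 0.058 0.272 0.960
outer loop
vertex -1.957 -0.735 -0.998
vertex -2.695 -1.618 -0.703
vertex -1.522 -1.806 -0.721
endloop
endfacet
facet normal -0.660 -0.527 0.536
outer loop
vertex -2.695 -1.618 -0.703
vertex -3.153 -2.063 -1.705
vertex -2.261 -2.626 -1.159
endloop
endfacet
facet normal -0.662 -0.428 -0.615
outer loop
vertex -3.153 -2.063 -1.705
vertex -2.698 -1.454 -2.619
vertex -2.263 -2.525 -2.342
endloop
endfacet
facet normal 0.055 0.431 -0.901
outer loop
vertex -2.698 -1.454 -2.619
vertex -1.959 -0.634 -2.181
vertex -1.525 -1.642 -2.637
endloop
endfacet
facet normal 0.923 -0.177 0.341
outer loop
vertex -1.255 -2.366 -1.734
vertex -1.067 -1.197 -1.635
vertex -1.522 -1.806 -0.721
endloop
endfacet
facet normal 0.479 -0.709 0.518
outer loop
vertex -1.255 -2.366 -1.734
vertex -1.522 -1.806 -0.721
vertex -2.261 -2.626 -1.159
endloop
endfacet
facet normal 0.204 -0.975 -0.084
outer loop
vertex -1.255 -2.366 -1.734
vertex -2.261 -2.626 -1.159
vertex -2.263 -2.525 -2.342
endloop
endfacet
facet normal 0.478 -0.610 -0.632
outer loop
vertex -1.255 -2.366 -1.734
vertex -2.263 -2.525 -2.342
vertex -1.525 -1.642 -2.637
endloop
endfacet
facet normal 0.922 -0.117 -0.369
outer loop
vertex -1.255 -2.366 -1.734
vertex -1.525 -1.642 -2.637
vertex -1.067 -1.197 -1.635
endloop
endfacet
facet normal 0.662 0.428 0.615
outer loop
vertex -1.522 -1.806 -0.721
vertex -1.067 -1.197 -1.635
vertex -1.957 -0.735 -0.998
endloop
endfacet
facet normal -0.055 -0.431 0.901
outer loop
vertex -2.261 -2.626 -1.159
vertex -1.522 -1.806 -0.721
vertex -2.695 -1.618 -0.703
endloop
endfacet
facet normal -0.500 -0.863 -0.073
outer loop
vertex -2.263 -2.525 -2.342
vertex -2.261 -2.626 -1.159
vertex -3.153 -2.063 -1.705
endloop
endfacet
facet normal -0.058 -0.272 -0.960
outer loop
vertex -1.525 -1.642 -2.637
vertex -2.263 -2.525 -2.342
vertex -2.698 -1.454 -2.619
endloop
endfacet
facet normal 0.660 0.527 -0.536
outer loop
vertex -1.067 -1.197 -1.635
vertex -1.525 -1.642 -2.637
vertex -1.959 -0.634 -2.181
endloop
endfacet

endsolid


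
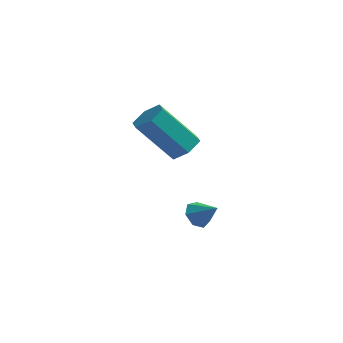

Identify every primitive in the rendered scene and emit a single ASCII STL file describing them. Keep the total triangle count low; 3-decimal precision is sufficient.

solid 
facet normal -0.793 0.165 -0.586
outer loop
vertex 3.314 0.898 -2.194
vertex 2.993 1.117 -1.698
vertex 3.357 1.435 -2.101
endloop
endfacet
facet normal 0.908 -0.000 -0.419
outer loop
vertex 3.314 0.898 -2.194
vertex 3.357 1.435 -2.101
vertex 3.827 0.943 -1.082
endloop
endfacet
facet normal -0.793 0.166 -0.586
outer loop
vertex 3.357 1.435 -2.101
vertex 2.993 1.117 -1.698
vertex 3.126 1.732 -1.704
endloop
endfacet
facet normal 0.762 0.646 -0.040
outer loop
vertex 3.357 1.435 -2.101
vertex 3.126 1.732 -1.704
vertex 3.827 0.943 -1.082
endloop
endfacet
facet normal -0.793 0.166 -0.586
outer loop
vertex 3.126 1.732 -1.704
vertex 2.993 1.117 -1.698
vertex 2.795 1.566 -1.303
endloop
endfacet
facet normal 0.327 0.747 0.579
outer loop
vertex 3.126 1.732 -1.704
vertex 2.795 1.566 -1.303
vertex 3.827 0.943 -1.082
endloop
endfacet
facet normal -0.794 0.165 -0.585
outer loop
vertex 2.795 1.566 -1.303
vertex 2.993 1.117 -1.698
vertex 2.613 1.061 -1.198
endloop
endfacet
facet normal -0.071 0.227 0.971
outer loop
vertex 2.795 1.566 -1.303
vertex 2.613 1.061 -1.198
vertex 3.827 0.943 -1.082
endloop
endfacet
facet normal -0.794 0.164 -0.585
outer loop
vertex 2.613 1.061 -1.198
vertex 2.993 1.117 -1.698
vertex 2.718 0.598 -1.47
endloop
endfacet
facet normal -0.131 -0.524 0.841
outer loop
vertex 2.613 1.061 -1.198
vertex 2.718 0.598 -1.47
vertex 3.827 0.943 -1.082
endloop
endfacet
facet normal -0.794 0.163 -0.586
outer loop
vertex 2.718 0.598 -1.47
vertex 2.993 1.117 -1.698
vertex 3.03 0.526 -1.913
endloop
endfacet
facet normal 0.191 -0.939 0.287
outer loop
vertex 2.718 0.598 -1.47
vertex 3.03 0.526 -1.913
vertex 3.827 0.943 -1.082
endloop
endfacet
facet normal -0.794 0.163 -0.586
outer loop
vertex 3.03 0.526 -1.913
vertex 2.993 1.117 -1.698
vertex 3.314 0.898 -2.194
endloop
endfacet
facet normal 0.654 -0.706 -0.273
outer loop
vertex 3.03 0.526 -1.913
vertex 3.314 0.898 -2.194
vertex 3.827 0.943 -1.082
endloop
endfacet
facet normal 0.592 0.241 -0.769
outer loop
vertex 3.155 0.913 2.258
vertex 2.569 0.911 1.806
vertex 2.767 1.534 2.154
endloop
endfacet
facet normal 0.612 0.487 0.624
outer loop
vertex 3.155 0.913 2.258
vertex 2.767 1.534 2.154
vertex 1.917 0.41 3.865
endloop
endfacet
facet normal 0.612 0.486 0.624
outer loop
vertex 1.917 0.41 3.865
vertex 2.767 1.534 2.154
vertex 1.529 1.032 3.761
endloop
endfacet
facet normal -0.592 -0.240 0.769
outer loop
vertex 1.917 0.41 3.865
vertex 1.529 1.032 3.761
vertex 1.331 0.409 3.414
endloop
endfacet
facet normal 0.592 0.241 -0.769
outer loop
vertex 2.767 1.534 2.154
vertex 2.569 0.911 1.806
vertex 2.181 1.532 1.702
endloop
endfacet
facet normal -0.149 0.971 0.189
outer loop
vertex 2.767 1.534 2.154
vertex 2.181 1.532 1.702
vertex 1.529 1.032 3.761
endloop
endfacet
facet normal -0.149 0.971 0.189
outer loop
vertex 1.529 1.032 3.761
vertex 2.181 1.532 1.702
vertex 0.943 1.03 3.309
endloop
endfacet
facet normal -0.592 -0.240 0.769
outer loop
vertex 1.529 1.032 3.761
vertex 0.943 1.03 3.309
vertex 1.331 0.409 3.414
endloop
endfacet
facet normal 0.592 0.241 -0.769
outer loop
vertex 2.181 1.532 1.702
vertex 2.569 0.911 1.806
vertex 1.983 0.91 1.355
endloop
endfacet
facet normal -0.760 0.484 -0.434
outer loop
vertex 2.181 1.532 1.702
vertex 1.983 0.91 1.355
vertex 0.943 1.03 3.309
endloop
endfacet
facet normal -0.760 0.483 -0.434
outer loop
vertex 0.943 1.03 3.309
vertex 1.983 0.91 1.355
vertex 0.745 0.407 2.962
endloop
endfacet
facet normal -0.592 -0.240 0.769
outer loop
vertex 0.943 1.03 3.309
vertex 0.745 0.407 2.962
vertex 1.331 0.409 3.414
endloop
endfacet
facet normal 0.592 0.240 -0.769
outer loop
vertex 1.983 0.91 1.355
vertex 2.569 0.911 1.806
vertex 2.371 0.288 1.459
endloop
endfacet
facet normal -0.612 -0.486 -0.624
outer loop
vertex 1.983 0.91 1.355
vertex 2.371 0.288 1.459
vertex 0.745 0.407 2.962
endloop
endfacet
facet normal -0.612 -0.487 -0.623
outer loop
vertex 0.745 0.407 2.962
vertex 2.371 0.288 1.459
vertex 1.133 -0.214 3.066
endloop
endfacet
facet normal -0.592 -0.241 0.769
outer loop
vertex 0.745 0.407 2.962
vertex 1.133 -0.214 3.066
vertex 1.331 0.409 3.414
endloop
endfacet
facet normal 0.592 0.240 -0.769
outer loop
vertex 2.371 0.288 1.459
vertex 2.569 0.911 1.806
vertex 2.957 0.29 1.911
endloop
endfacet
facet normal 0.149 -0.971 -0.189
outer loop
vertex 2.371 0.288 1.459
vertex 2.957 0.29 1.911
vertex 1.133 -0.214 3.066
endloop
endfacet
facet normal 0.149 -0.971 -0.189
outer loop
vertex 1.133 -0.214 3.066
vertex 2.957 0.29 1.911
vertex 1.719 -0.212 3.518
endloop
endfacet
facet normal -0.592 -0.241 0.769
outer loop
vertex 1.133 -0.214 3.066
vertex 1.719 -0.212 3.518
vertex 1.331 0.409 3.414
endloop
endfacet
facet normal 0.592 0.240 -0.769
outer loop
vertex 2.957 0.29 1.911
vertex 2.569 0.911 1.806
vertex 3.155 0.913 2.258
endloop
endfacet
facet normal 0.760 -0.483 0.434
outer loop
vertex 2.957 0.29 1.911
vertex 3.155 0.913 2.258
vertex 1.719 -0.212 3.518
endloop
endfacet
facet normal 0.760 -0.484 0.434
outer loop
vertex 1.719 -0.212 3.518
vertex 3.155 0.913 2.258
vertex 1.917 0.41 3.865
endloop
endfacet
facet normal -0.592 -0.241 0.769
outer loop
vertex 1.719 -0.212 3.518
vertex 1.917 0.41 3.865
vertex 1.331 0.409 3.414
endloop
endfacet

endsolid


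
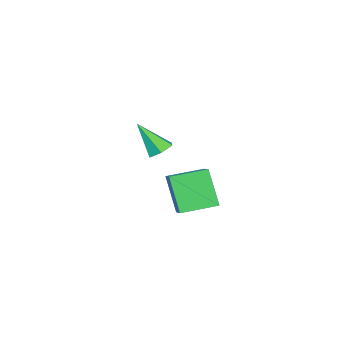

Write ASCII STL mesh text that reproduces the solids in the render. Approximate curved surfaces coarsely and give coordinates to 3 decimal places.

solid 
facet normal -0.629 0.763 0.150
outer loop
vertex -3.448 3.331 -2.982
vertex -2.473 4.014 -2.366
vertex -2.879 4.159 -4.803
endloop
endfacet
facet normal -0.728 -0.509 -0.459
outer loop
vertex -1.747 2.786 -5.074
vertex -3.448 3.331 -2.982
vertex -2.879 4.159 -4.803
endloop
endfacet
facet normal -0.629 0.763 0.150
outer loop
vertex -2.879 4.159 -4.803
vertex -2.473 4.014 -2.366
vertex -1.904 4.842 -4.188
endloop
endfacet
facet normal 0.273 0.398 -0.876
outer loop
vertex -1.904 4.842 -4.188
vertex -1.747 2.786 -5.074
vertex -2.879 4.159 -4.803
endloop
endfacet
facet normal -0.274 -0.399 0.875
outer loop
vertex -3.448 3.331 -2.982
vertex -1.341 2.641 -2.637
vertex -2.473 4.014 -2.366
endloop
endfacet
facet normal -0.728 -0.510 -0.459
outer loop
vertex -2.316 1.958 -3.252
vertex -3.448 3.331 -2.982
vertex -1.747 2.786 -5.074
endloop
endfacet
facet normal -0.274 -0.398 0.876
outer loop
vertex -2.316 1.958 -3.252
vertex -1.341 2.641 -2.637
vertex -3.448 3.331 -2.982
endloop
endfacet
facet normal 0.728 0.510 0.459
outer loop
vertex -2.473 4.014 -2.366
vertex -1.341 2.641 -2.637
vertex -1.904 4.842 -4.188
endloop
endfacet
facet normal 0.274 0.398 -0.875
outer loop
vertex -0.772 3.469 -4.458
vertex -1.747 2.786 -5.074
vertex -1.904 4.842 -4.188
endloop
endfacet
facet normal 0.728 0.510 0.459
outer loop
vertex -1.904 4.842 -4.188
vertex -1.341 2.641 -2.637
vertex -0.772 3.469 -4.458
endloop
endfacet
facet normal 0.629 -0.763 -0.150
outer loop
vertex -0.772 3.469 -4.458
vertex -2.316 1.958 -3.252
vertex -1.747 2.786 -5.074
endloop
endfacet
facet normal 0.629 -0.763 -0.150
outer loop
vertex -1.341 2.641 -2.637
vertex -2.316 1.958 -3.252
vertex -0.772 3.469 -4.458
endloop
endfacet
facet normal -0.083 0.592 -0.802
outer loop
vertex 2.396 3.658 0.588
vertex 1.807 3.865 0.802
vertex 2.355 4.186 0.982
endloop
endfacet
facet normal 0.971 -0.090 0.221
outer loop
vertex 2.396 3.658 0.588
vertex 2.355 4.186 0.982
vertex 1.953 2.835 2.198
endloop
endfacet
facet normal -0.083 0.592 -0.802
outer loop
vertex 2.355 4.186 0.982
vertex 1.807 3.865 0.802
vertex 1.766 4.393 1.196
endloop
endfacet
facet normal 0.447 0.521 0.727
outer loop
vertex 2.355 4.186 0.982
vertex 1.766 4.393 1.196
vertex 1.953 2.835 2.198
endloop
endfacet
facet normal -0.085 0.592 -0.802
outer loop
vertex 1.766 4.393 1.196
vertex 1.807 3.865 0.802
vertex 1.218 4.072 1.017
endloop
endfacet
facet normal -0.497 0.427 0.756
outer loop
vertex 1.766 4.393 1.196
vertex 1.218 4.072 1.017
vertex 1.953 2.835 2.198
endloop
endfacet
facet normal -0.085 0.592 -0.802
outer loop
vertex 1.218 4.072 1.017
vertex 1.807 3.865 0.802
vertex 1.259 3.544 0.623
endloop
endfacet
facet normal -0.919 -0.280 0.279
outer loop
vertex 1.218 4.072 1.017
vertex 1.259 3.544 0.623
vertex 1.953 2.835 2.198
endloop
endfacet
facet normal -0.084 0.591 -0.802
outer loop
vertex 1.259 3.544 0.623
vertex 1.807 3.865 0.802
vertex 1.848 3.337 0.409
endloop
endfacet
facet normal -0.395 -0.890 -0.227
outer loop
vertex 1.259 3.544 0.623
vertex 1.848 3.337 0.409
vertex 1.953 2.835 2.198
endloop
endfacet
facet normal -0.084 0.591 -0.802
outer loop
vertex 1.848 3.337 0.409
vertex 1.807 3.865 0.802
vertex 2.396 3.658 0.588
endloop
endfacet
facet normal 0.549 -0.796 -0.255
outer loop
vertex 1.848 3.337 0.409
vertex 2.396 3.658 0.588
vertex 1.953 2.835 2.198
endloop
endfacet

endsolid
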